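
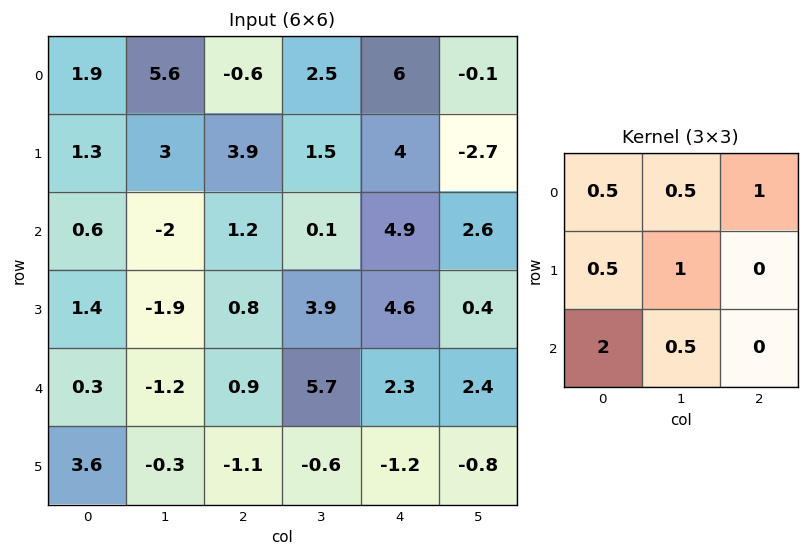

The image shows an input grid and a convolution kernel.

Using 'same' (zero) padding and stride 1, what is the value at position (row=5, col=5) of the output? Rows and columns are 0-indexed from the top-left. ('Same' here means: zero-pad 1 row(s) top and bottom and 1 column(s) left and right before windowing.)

0.95

The receptive field on the zero-padded input at this output position is [2.3 2.4 0 / -1.2 -0.8 0 / 0 0 0]. Elementwise product with the kernel and sum: 2.3·0.5 + 2.4·0.5 + 0·1 + -1.2·0.5 + -0.8·1 + 0·2 + 0·0.5.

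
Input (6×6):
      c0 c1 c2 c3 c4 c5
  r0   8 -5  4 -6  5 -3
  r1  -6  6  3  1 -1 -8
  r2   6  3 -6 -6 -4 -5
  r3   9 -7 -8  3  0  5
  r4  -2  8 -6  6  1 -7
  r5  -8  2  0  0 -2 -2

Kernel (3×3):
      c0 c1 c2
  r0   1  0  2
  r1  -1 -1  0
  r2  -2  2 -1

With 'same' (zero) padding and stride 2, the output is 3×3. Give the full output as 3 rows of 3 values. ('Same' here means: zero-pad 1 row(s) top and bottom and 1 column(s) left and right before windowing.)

-26 -6 5
31 6 -16
-30 -7 4

Output[0,0]: The receptive field on the zero-padded input at this output position is [0 0 0 / 0 8 -5 / 0 -6 6]. Elementwise product with the kernel and sum: 0·1 + 0·2 + 0·-1 + 8·-1 + 0·-2 + -6·2 + 6·-1.
Output[0,1]: The receptive field on the zero-padded input at this output position is [0 0 0 / -5 4 -6 / 6 3 1]. Elementwise product with the kernel and sum: 0·1 + 0·2 + -5·-1 + 4·-1 + 6·-2 + 3·2 + 1·-1.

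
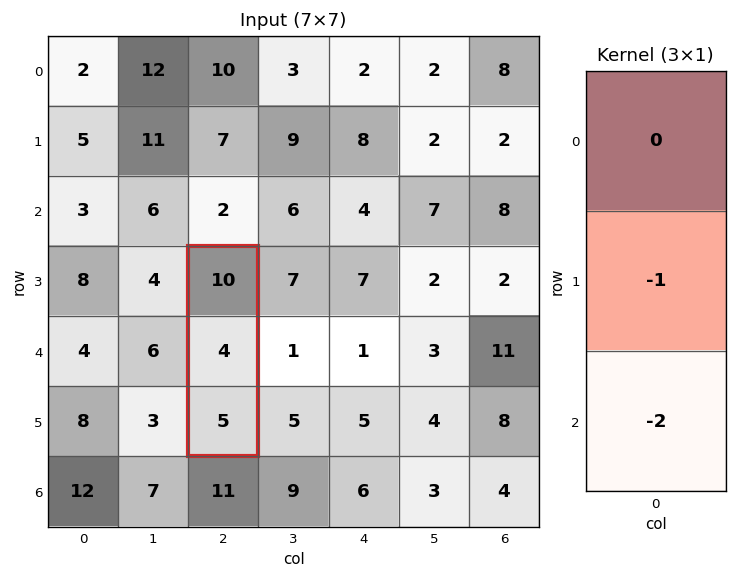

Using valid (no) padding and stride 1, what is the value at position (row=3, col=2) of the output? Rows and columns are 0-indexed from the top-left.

The receptive field on the input at this output position is [10 / 4 / 5]. Elementwise product with the kernel and sum: 4·-1 + 5·-2.

-14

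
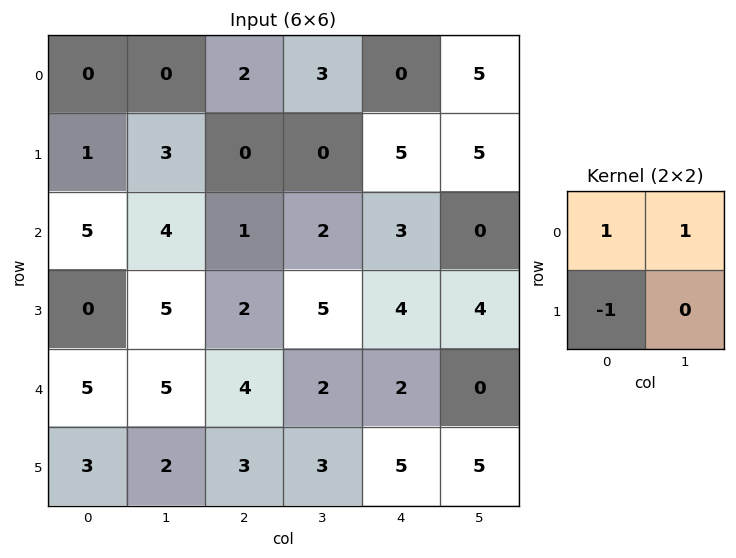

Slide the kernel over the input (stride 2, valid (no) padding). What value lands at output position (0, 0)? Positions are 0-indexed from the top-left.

-1

The receptive field on the input at this output position is [0 0 / 1 3]. Elementwise product with the kernel and sum: 0·1 + 0·1 + 1·-1.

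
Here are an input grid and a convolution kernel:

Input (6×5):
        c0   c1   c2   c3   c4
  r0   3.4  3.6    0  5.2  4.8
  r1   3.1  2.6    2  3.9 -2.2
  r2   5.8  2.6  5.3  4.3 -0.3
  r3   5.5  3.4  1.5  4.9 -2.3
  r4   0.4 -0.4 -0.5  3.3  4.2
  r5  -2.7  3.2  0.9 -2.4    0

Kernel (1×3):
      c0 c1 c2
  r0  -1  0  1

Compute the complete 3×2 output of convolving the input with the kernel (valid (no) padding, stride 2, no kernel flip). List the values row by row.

Output[0,0]: The receptive field on the input at this output position is [3.4 3.6 0]. Elementwise product with the kernel and sum: 3.4·-1 + 0·1.
Output[0,1]: The receptive field on the input at this output position is [0 5.2 4.8]. Elementwise product with the kernel and sum: 0·-1 + 4.8·1.

-3.4 4.8
-0.5 -5.6
-0.9 4.7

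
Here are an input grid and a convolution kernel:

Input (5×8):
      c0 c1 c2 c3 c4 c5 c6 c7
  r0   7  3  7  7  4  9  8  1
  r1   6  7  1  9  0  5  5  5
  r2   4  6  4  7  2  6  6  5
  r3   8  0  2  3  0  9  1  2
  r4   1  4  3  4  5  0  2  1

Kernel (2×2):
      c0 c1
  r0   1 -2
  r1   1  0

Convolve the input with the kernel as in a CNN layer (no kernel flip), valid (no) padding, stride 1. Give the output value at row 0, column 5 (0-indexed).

The receptive field on the input at this output position is [9 8 / 5 5]. Elementwise product with the kernel and sum: 9·1 + 8·-2 + 5·1.

-2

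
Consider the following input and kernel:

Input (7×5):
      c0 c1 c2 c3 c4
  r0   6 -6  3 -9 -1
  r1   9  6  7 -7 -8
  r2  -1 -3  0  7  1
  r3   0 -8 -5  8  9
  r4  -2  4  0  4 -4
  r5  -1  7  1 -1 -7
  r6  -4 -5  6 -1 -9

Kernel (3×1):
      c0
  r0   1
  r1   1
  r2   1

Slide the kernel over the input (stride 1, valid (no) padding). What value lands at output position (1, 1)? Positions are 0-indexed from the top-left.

-5

The receptive field on the input at this output position is [6 / -3 / -8]. Elementwise product with the kernel and sum: 6·1 + -3·1 + -8·1.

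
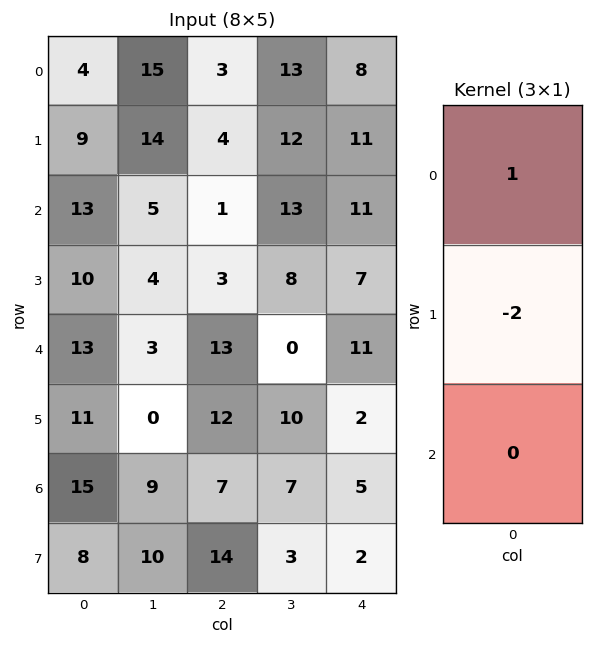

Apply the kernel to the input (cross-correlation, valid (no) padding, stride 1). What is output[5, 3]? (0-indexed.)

-4

The receptive field on the input at this output position is [10 / 7 / 3]. Elementwise product with the kernel and sum: 10·1 + 7·-2.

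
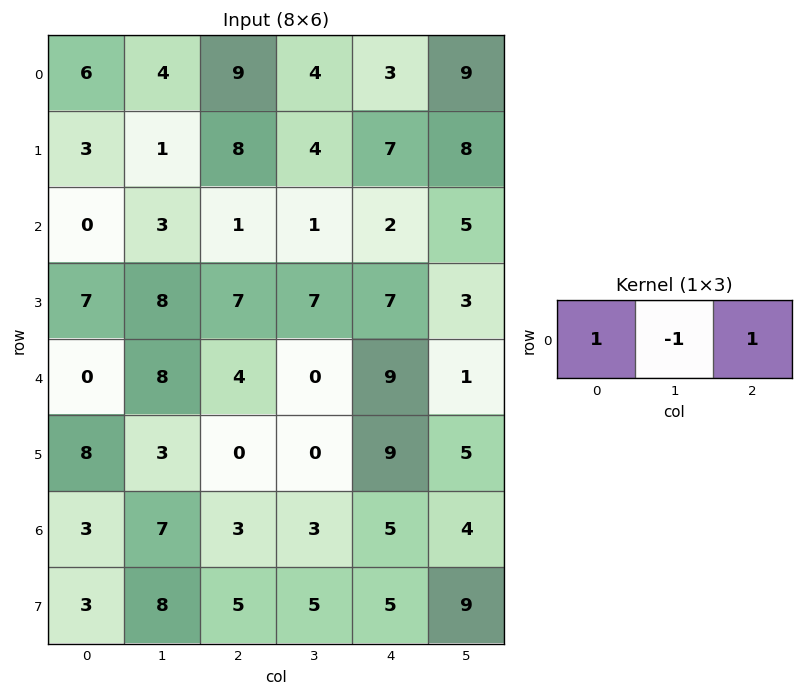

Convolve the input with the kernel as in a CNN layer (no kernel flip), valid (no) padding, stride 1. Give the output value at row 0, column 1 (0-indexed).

-1

The receptive field on the input at this output position is [4 9 4]. Elementwise product with the kernel and sum: 4·1 + 9·-1 + 4·1.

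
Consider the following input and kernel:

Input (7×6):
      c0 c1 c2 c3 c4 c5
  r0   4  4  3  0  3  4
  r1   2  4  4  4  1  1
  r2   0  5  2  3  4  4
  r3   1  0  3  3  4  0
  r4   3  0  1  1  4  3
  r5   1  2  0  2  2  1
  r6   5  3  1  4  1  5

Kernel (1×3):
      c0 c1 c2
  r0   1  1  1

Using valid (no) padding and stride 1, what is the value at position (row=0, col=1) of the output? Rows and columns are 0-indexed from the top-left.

The receptive field on the input at this output position is [4 3 0]. Elementwise product with the kernel and sum: 4·1 + 3·1 + 0·1.

7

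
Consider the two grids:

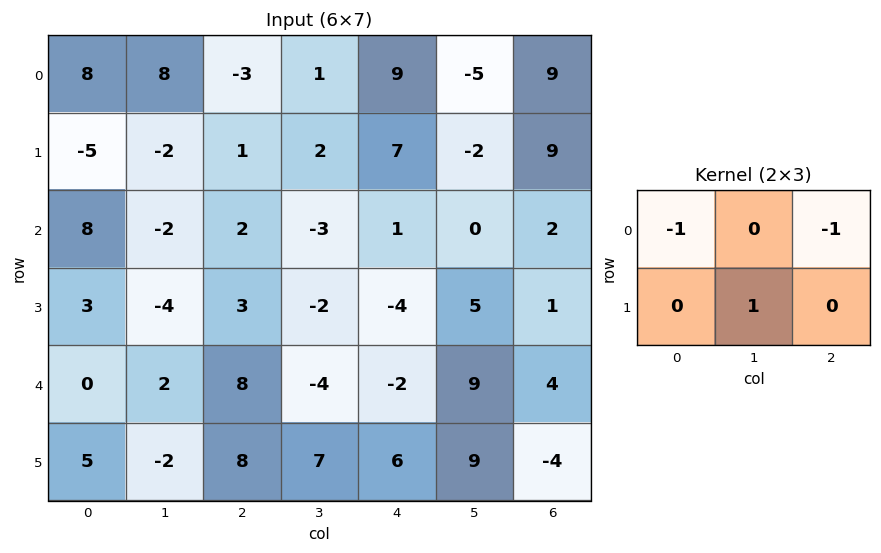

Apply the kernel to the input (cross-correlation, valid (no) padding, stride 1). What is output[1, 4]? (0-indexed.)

-16

The receptive field on the input at this output position is [7 -2 9 / 1 0 2]. Elementwise product with the kernel and sum: 7·-1 + 9·-1 + 0·1.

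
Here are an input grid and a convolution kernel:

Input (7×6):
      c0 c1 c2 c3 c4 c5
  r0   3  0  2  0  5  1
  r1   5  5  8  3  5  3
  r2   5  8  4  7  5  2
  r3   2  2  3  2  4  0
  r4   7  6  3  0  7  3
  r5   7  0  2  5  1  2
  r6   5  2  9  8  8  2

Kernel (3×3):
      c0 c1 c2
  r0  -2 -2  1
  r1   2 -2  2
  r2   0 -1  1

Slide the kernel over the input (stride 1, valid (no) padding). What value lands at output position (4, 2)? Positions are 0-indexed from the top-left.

The receptive field on the input at this output position is [3 0 7 / 2 5 1 / 9 8 8]. Elementwise product with the kernel and sum: 3·-2 + 0·-2 + 7·1 + 2·2 + 5·-2 + 1·2 + 8·-1 + 8·1.

-3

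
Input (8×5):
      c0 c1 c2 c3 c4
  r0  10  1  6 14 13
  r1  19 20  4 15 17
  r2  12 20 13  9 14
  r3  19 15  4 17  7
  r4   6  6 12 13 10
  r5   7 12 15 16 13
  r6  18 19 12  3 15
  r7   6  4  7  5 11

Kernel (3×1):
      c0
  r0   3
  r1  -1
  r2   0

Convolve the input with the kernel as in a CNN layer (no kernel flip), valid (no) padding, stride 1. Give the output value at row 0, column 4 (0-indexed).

22

The receptive field on the input at this output position is [13 / 17 / 14]. Elementwise product with the kernel and sum: 13·3 + 17·-1.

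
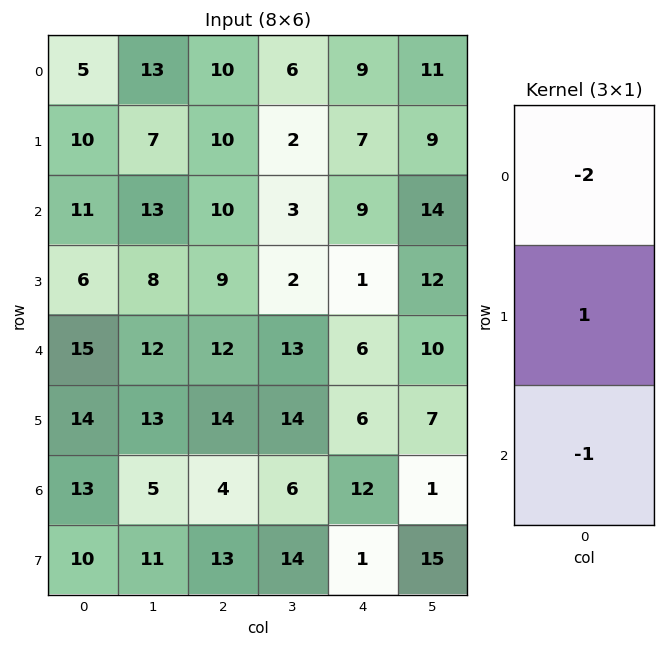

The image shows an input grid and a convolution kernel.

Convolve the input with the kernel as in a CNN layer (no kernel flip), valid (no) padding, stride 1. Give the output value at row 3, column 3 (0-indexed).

-5

The receptive field on the input at this output position is [2 / 13 / 14]. Elementwise product with the kernel and sum: 2·-2 + 13·1 + 14·-1.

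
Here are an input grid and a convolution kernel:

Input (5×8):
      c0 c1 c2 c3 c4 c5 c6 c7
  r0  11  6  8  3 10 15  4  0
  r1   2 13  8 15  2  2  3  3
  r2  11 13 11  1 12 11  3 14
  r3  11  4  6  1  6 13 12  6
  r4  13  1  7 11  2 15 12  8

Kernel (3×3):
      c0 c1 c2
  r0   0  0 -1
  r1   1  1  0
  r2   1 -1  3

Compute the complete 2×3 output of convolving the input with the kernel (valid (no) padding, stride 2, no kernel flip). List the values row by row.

38 59 10
37 -3 39

Output[0,0]: The receptive field on the input at this output position is [11 6 8 / 2 13 8 / 11 13 11]. Elementwise product with the kernel and sum: 8·-1 + 2·1 + 13·1 + 11·1 + 13·-1 + 11·3.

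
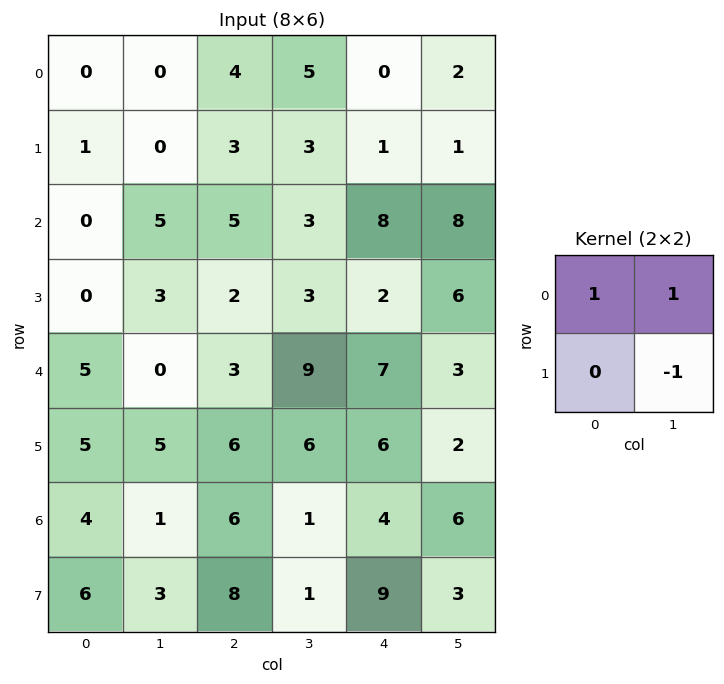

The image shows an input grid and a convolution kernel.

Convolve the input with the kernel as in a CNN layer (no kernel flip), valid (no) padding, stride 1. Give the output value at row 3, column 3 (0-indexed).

The receptive field on the input at this output position is [3 2 / 9 7]. Elementwise product with the kernel and sum: 3·1 + 2·1 + 7·-1.

-2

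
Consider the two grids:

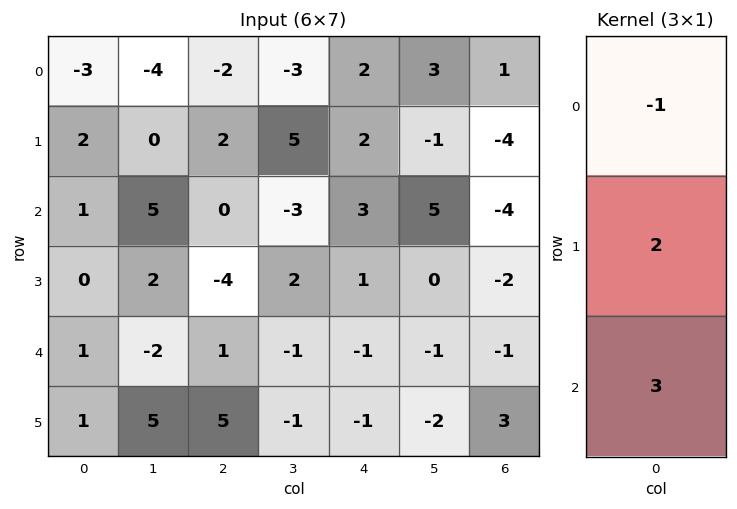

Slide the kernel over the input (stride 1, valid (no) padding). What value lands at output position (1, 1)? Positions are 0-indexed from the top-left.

The receptive field on the input at this output position is [0 / 5 / 2]. Elementwise product with the kernel and sum: 0·-1 + 5·2 + 2·3.

16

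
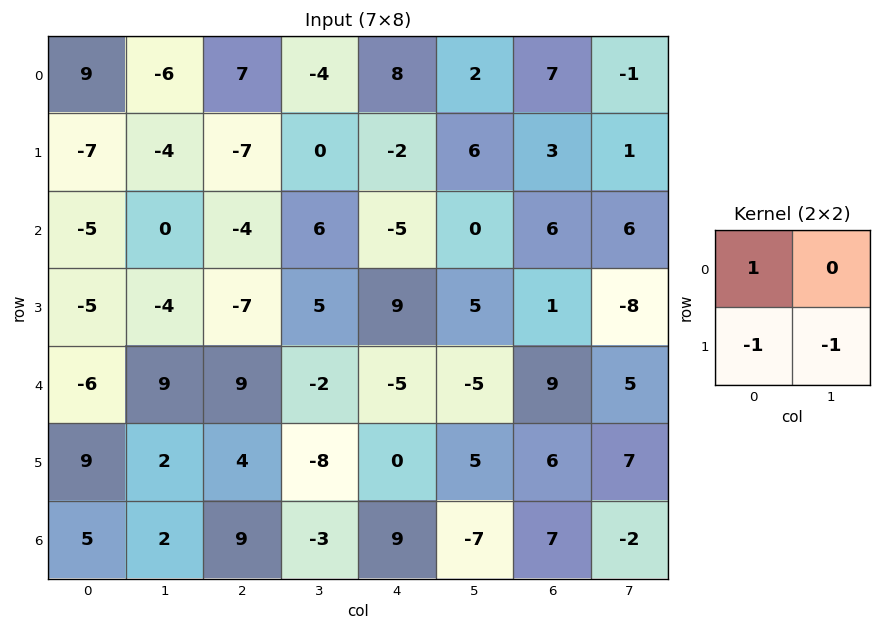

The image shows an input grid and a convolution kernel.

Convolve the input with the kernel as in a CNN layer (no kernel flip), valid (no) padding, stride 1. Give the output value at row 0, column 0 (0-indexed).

The receptive field on the input at this output position is [9 -6 / -7 -4]. Elementwise product with the kernel and sum: 9·1 + -7·-1 + -4·-1.

20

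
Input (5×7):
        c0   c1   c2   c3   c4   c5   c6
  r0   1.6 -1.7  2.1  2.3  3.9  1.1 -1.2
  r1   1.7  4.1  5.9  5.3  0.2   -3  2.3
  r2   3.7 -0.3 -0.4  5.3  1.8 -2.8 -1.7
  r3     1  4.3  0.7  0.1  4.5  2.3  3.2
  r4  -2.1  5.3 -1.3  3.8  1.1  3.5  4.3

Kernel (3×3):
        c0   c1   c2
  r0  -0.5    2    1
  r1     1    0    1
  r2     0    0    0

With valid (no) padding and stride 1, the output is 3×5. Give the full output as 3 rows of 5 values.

5.5 16.75 13.55 10.05 1.55
16.55 20.05 9.25 -2.75 -3.7
-1.15 9.05 17.8 0.55 -0.5

Output[0,0]: The receptive field on the input at this output position is [1.6 -1.7 2.1 / 1.7 4.1 5.9 / 3.7 -0.3 -0.4]. Elementwise product with the kernel and sum: 1.6·-0.5 + -1.7·2 + 2.1·1 + 1.7·1 + 5.9·1.
Output[0,1]: The receptive field on the input at this output position is [-1.7 2.1 2.3 / 4.1 5.9 5.3 / -0.3 -0.4 5.3]. Elementwise product with the kernel and sum: -1.7·-0.5 + 2.1·2 + 2.3·1 + 4.1·1 + 5.3·1.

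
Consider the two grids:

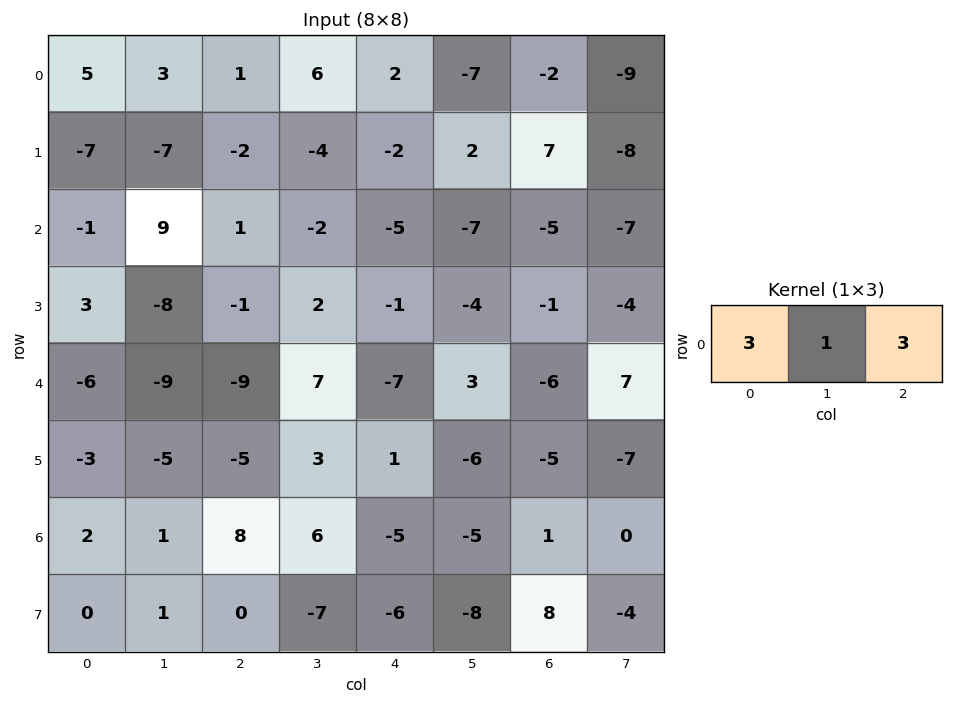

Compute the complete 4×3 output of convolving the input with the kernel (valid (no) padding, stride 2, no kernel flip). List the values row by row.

21 15 -7
9 -14 -37
-54 -41 -36
31 15 -17

Output[0,0]: The receptive field on the input at this output position is [5 3 1]. Elementwise product with the kernel and sum: 5·3 + 3·1 + 1·3.
Output[0,1]: The receptive field on the input at this output position is [1 6 2]. Elementwise product with the kernel and sum: 1·3 + 6·1 + 2·3.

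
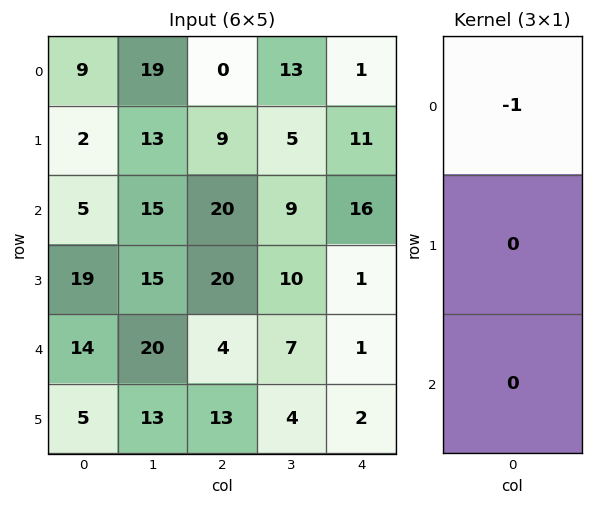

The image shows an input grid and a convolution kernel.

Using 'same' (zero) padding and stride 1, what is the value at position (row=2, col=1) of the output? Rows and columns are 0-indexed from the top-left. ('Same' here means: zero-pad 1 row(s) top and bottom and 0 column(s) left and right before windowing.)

-13

The receptive field on the zero-padded input at this output position is [13 / 15 / 15]. Elementwise product with the kernel and sum: 13·-1.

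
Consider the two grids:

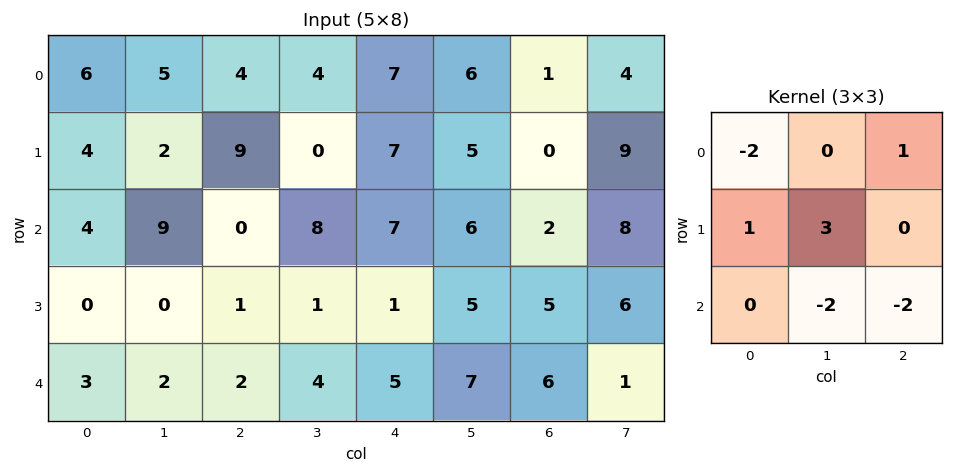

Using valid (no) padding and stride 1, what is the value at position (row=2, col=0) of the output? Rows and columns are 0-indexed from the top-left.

The receptive field on the input at this output position is [4 9 0 / 0 0 1 / 3 2 2]. Elementwise product with the kernel and sum: 4·-2 + 0·1 + 0·1 + 0·3 + 2·-2 + 2·-2.

-16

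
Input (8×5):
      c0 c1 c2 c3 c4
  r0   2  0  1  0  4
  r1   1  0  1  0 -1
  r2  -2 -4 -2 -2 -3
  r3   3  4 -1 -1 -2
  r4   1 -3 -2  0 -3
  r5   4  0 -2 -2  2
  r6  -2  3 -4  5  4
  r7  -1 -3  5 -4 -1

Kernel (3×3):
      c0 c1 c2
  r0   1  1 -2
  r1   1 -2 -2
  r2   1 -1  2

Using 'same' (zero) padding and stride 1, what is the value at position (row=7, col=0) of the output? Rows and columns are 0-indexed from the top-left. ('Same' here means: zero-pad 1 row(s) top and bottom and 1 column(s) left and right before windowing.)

0

The receptive field on the zero-padded input at this output position is [0 -2 3 / 0 -1 -3 / 0 0 0]. Elementwise product with the kernel and sum: 0·1 + -2·1 + 3·-2 + 0·1 + -1·-2 + -3·-2 + 0·1 + 0·-1 + 0·2.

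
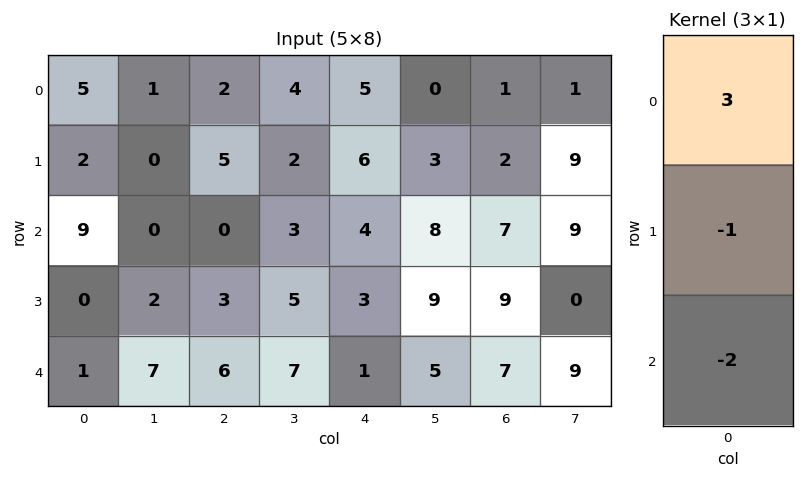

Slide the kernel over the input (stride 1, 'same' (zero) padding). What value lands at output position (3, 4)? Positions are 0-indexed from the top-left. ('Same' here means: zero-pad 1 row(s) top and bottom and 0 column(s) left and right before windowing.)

The receptive field on the zero-padded input at this output position is [4 / 3 / 1]. Elementwise product with the kernel and sum: 4·3 + 3·-1 + 1·-2.

7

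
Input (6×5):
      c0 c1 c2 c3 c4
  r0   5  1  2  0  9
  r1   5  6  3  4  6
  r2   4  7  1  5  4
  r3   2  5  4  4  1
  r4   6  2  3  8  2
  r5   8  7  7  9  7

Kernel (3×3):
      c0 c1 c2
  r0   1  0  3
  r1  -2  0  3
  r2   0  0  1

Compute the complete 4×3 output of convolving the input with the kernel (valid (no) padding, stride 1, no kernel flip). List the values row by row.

Output[0,0]: The receptive field on the input at this output position is [5 1 2 / 5 6 3 / 4 7 1]. Elementwise product with the kernel and sum: 5·1 + 2·3 + 5·-2 + 3·3 + 1·1.

11 6 45
13 23 32
18 32 10
18 46 14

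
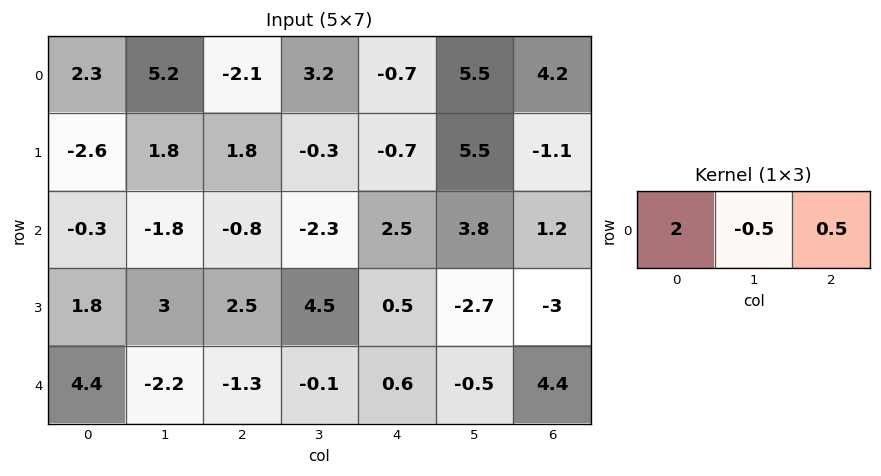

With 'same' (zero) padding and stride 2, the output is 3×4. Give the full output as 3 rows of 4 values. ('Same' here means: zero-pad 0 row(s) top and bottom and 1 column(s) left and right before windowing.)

1.45 13.05 9.5 8.9
-0.75 -4.35 -3.95 7
-3.3 -3.8 -0.75 -3.2

Output[0,0]: The receptive field on the zero-padded input at this output position is [0 2.3 5.2]. Elementwise product with the kernel and sum: 0·2 + 2.3·-0.5 + 5.2·0.5.
Output[0,1]: The receptive field on the zero-padded input at this output position is [5.2 -2.1 3.2]. Elementwise product with the kernel and sum: 5.2·2 + -2.1·-0.5 + 3.2·0.5.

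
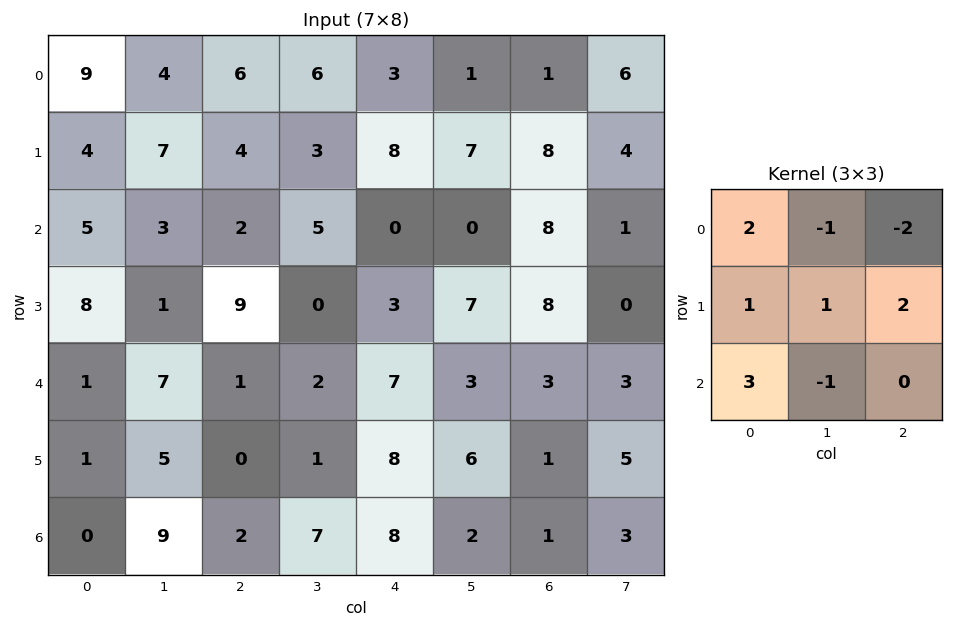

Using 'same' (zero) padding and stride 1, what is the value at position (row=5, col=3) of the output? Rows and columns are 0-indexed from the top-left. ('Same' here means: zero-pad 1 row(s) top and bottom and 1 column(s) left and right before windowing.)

2

The receptive field on the zero-padded input at this output position is [1 2 7 / 0 1 8 / 2 7 8]. Elementwise product with the kernel and sum: 1·2 + 2·-1 + 7·-2 + 0·1 + 1·1 + 8·2 + 2·3 + 7·-1.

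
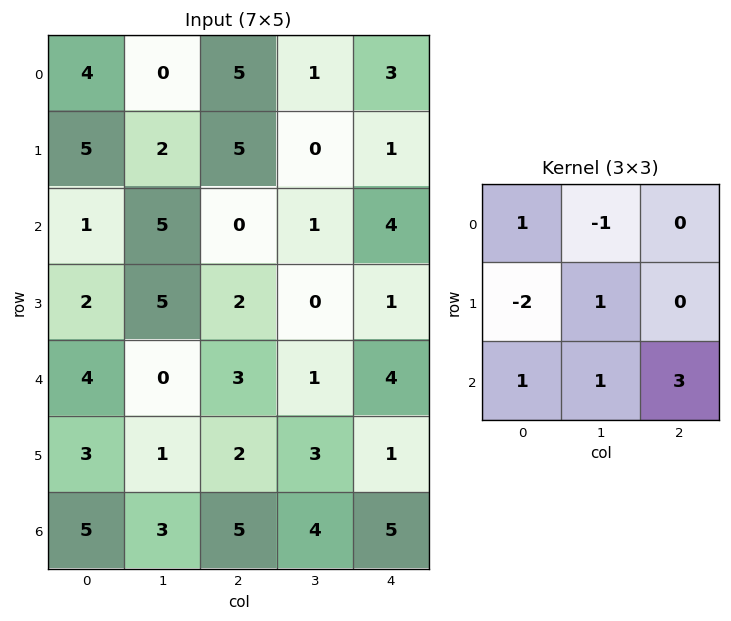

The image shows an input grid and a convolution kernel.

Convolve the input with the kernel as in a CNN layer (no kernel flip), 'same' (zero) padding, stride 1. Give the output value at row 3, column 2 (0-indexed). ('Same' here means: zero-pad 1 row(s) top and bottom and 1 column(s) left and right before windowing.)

3

The receptive field on the zero-padded input at this output position is [5 0 1 / 5 2 0 / 0 3 1]. Elementwise product with the kernel and sum: 5·1 + 0·-1 + 5·-2 + 2·1 + 0·1 + 3·1 + 1·3.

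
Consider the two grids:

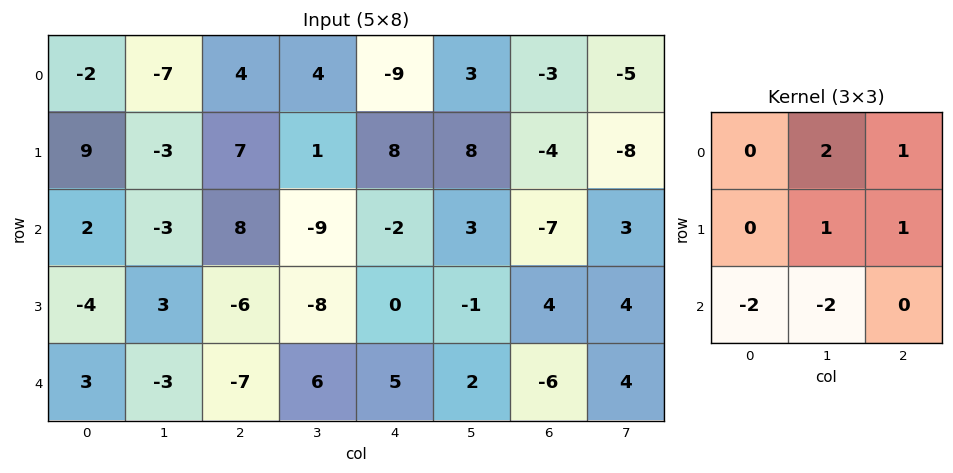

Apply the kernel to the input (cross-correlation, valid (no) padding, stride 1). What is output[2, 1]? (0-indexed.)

13

The receptive field on the input at this output position is [-3 8 -9 / 3 -6 -8 / -3 -7 6]. Elementwise product with the kernel and sum: 8·2 + -9·1 + -6·1 + -8·1 + -3·-2 + -7·-2.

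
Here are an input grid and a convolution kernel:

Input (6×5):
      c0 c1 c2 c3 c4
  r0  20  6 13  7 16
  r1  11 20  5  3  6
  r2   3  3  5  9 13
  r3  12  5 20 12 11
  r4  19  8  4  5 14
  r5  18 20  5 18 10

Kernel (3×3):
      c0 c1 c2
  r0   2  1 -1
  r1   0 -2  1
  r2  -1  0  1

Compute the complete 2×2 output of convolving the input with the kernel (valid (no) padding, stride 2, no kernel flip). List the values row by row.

0 25
-1 3

Output[0,0]: The receptive field on the input at this output position is [20 6 13 / 11 20 5 / 3 3 5]. Elementwise product with the kernel and sum: 20·2 + 6·1 + 13·-1 + 20·-2 + 5·1 + 3·-1 + 5·1.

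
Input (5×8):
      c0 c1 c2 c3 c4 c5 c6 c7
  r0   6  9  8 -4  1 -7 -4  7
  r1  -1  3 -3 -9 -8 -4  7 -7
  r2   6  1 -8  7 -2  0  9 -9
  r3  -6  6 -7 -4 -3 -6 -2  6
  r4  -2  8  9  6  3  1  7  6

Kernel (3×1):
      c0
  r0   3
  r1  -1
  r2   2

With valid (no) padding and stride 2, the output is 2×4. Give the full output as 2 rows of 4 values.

Output[0,0]: The receptive field on the input at this output position is [6 / -1 / 6]. Elementwise product with the kernel and sum: 6·3 + -1·-1 + 6·2.
Output[0,1]: The receptive field on the input at this output position is [8 / -3 / -8]. Elementwise product with the kernel and sum: 8·3 + -3·-1 + -8·2.

31 11 7 -1
20 1 3 43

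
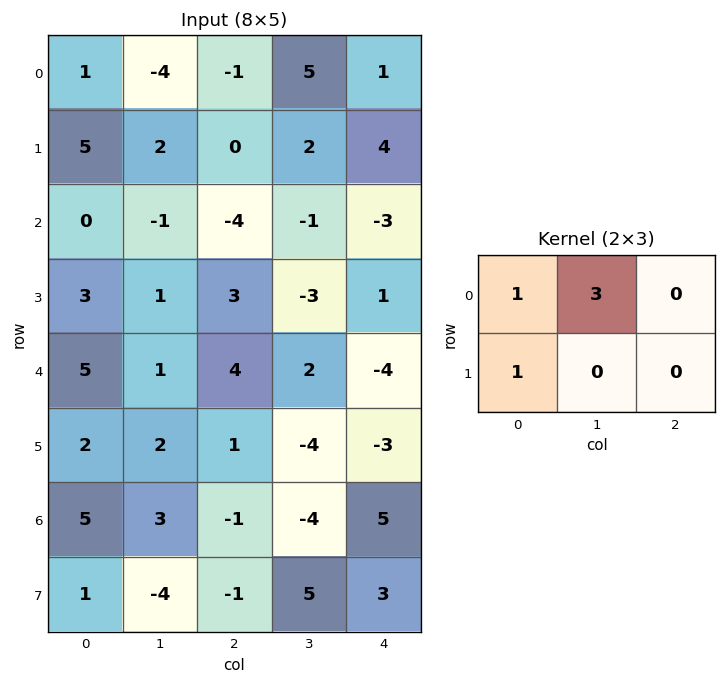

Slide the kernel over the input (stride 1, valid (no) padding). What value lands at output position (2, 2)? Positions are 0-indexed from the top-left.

-4

The receptive field on the input at this output position is [-4 -1 -3 / 3 -3 1]. Elementwise product with the kernel and sum: -4·1 + -1·3 + 3·1.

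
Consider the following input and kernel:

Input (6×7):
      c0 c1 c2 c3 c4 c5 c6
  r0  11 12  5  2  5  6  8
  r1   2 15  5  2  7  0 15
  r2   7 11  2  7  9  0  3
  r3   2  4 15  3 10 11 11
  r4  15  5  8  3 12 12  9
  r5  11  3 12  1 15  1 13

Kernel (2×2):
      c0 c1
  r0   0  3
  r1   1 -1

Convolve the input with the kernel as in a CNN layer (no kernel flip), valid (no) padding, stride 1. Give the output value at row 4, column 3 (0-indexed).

22

The receptive field on the input at this output position is [3 12 / 1 15]. Elementwise product with the kernel and sum: 12·3 + 1·1 + 15·-1.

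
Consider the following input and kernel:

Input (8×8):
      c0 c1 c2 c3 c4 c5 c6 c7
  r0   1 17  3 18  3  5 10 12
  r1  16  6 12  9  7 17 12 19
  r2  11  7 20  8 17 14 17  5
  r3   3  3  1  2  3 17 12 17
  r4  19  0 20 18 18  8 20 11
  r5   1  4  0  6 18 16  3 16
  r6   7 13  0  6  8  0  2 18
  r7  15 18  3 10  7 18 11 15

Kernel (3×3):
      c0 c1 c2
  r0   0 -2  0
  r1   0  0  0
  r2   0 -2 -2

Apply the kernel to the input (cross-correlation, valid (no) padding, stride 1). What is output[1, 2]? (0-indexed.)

The receptive field on the input at this output position is [12 9 7 / 20 8 17 / 1 2 3]. Elementwise product with the kernel and sum: 9·-2 + 2·-2 + 3·-2.

-28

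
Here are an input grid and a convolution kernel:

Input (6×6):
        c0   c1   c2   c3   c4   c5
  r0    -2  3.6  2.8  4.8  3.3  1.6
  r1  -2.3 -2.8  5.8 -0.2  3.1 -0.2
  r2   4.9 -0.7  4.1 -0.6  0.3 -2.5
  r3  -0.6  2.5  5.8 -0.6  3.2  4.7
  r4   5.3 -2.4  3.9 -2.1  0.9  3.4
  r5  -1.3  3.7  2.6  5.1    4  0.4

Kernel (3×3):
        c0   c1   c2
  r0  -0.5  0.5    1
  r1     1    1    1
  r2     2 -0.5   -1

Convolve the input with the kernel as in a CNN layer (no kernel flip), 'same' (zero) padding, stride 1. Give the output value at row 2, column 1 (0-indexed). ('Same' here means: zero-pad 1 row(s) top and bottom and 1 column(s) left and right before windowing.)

The receptive field on the zero-padded input at this output position is [-2.3 -2.8 5.8 / 4.9 -0.7 4.1 / -0.6 2.5 5.8]. Elementwise product with the kernel and sum: -2.3·-0.5 + -2.8·0.5 + 5.8·1 + 4.9·1 + -0.7·1 + 4.1·1 + -0.6·2 + 2.5·-0.5 + 5.8·-1.

5.6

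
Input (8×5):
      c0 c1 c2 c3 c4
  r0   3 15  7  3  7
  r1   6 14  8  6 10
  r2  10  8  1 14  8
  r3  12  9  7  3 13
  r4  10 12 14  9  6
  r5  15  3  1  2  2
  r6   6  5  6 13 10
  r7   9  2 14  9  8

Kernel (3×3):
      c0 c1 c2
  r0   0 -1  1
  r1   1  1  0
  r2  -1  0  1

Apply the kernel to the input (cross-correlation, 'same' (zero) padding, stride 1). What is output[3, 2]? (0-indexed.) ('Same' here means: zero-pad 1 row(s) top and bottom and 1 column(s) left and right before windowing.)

The receptive field on the zero-padded input at this output position is [8 1 14 / 9 7 3 / 12 14 9]. Elementwise product with the kernel and sum: 1·-1 + 14·1 + 9·1 + 7·1 + 12·-1 + 9·1.

26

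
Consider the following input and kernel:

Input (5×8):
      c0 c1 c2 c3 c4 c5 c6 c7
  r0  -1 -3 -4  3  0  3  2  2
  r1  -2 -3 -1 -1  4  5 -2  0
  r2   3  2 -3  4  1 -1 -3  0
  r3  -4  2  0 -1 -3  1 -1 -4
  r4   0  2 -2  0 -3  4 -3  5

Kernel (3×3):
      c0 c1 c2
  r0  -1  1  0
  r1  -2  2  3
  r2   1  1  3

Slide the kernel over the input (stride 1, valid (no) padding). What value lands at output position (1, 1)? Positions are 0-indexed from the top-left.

3

The receptive field on the input at this output position is [-3 -1 -1 / 2 -3 4 / 2 0 -1]. Elementwise product with the kernel and sum: -3·-1 + -1·1 + 2·-2 + -3·2 + 4·3 + 2·1 + 0·1 + -1·3.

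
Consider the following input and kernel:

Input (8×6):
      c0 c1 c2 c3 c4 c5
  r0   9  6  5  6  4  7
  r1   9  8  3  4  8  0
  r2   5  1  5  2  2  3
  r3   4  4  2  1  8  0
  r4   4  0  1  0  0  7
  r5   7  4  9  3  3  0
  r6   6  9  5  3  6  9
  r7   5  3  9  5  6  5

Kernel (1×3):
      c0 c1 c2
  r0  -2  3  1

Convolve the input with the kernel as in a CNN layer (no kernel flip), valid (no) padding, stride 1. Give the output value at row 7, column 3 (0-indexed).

13

The receptive field on the input at this output position is [5 6 5]. Elementwise product with the kernel and sum: 5·-2 + 6·3 + 5·1.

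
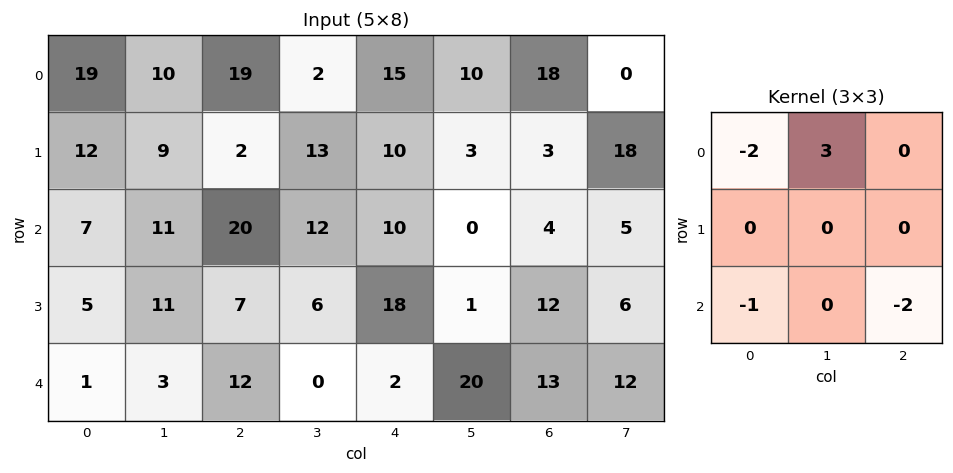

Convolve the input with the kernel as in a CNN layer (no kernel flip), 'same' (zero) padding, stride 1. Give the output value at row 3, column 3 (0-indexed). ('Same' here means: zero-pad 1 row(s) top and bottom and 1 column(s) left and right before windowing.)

-20

The receptive field on the zero-padded input at this output position is [20 12 10 / 7 6 18 / 12 0 2]. Elementwise product with the kernel and sum: 20·-2 + 12·3 + 12·-1 + 2·-2.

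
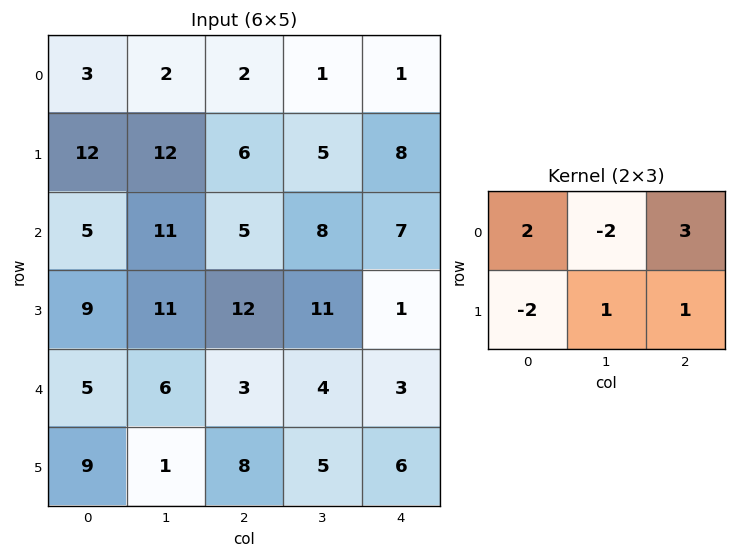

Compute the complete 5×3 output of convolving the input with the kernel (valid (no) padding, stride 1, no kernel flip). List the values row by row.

2 -10 6
24 18 31
8 37 3
31 26 6
-2 29 2

Output[0,0]: The receptive field on the input at this output position is [3 2 2 / 12 12 6]. Elementwise product with the kernel and sum: 3·2 + 2·-2 + 2·3 + 12·-2 + 12·1 + 6·1.
Output[0,1]: The receptive field on the input at this output position is [2 2 1 / 12 6 5]. Elementwise product with the kernel and sum: 2·2 + 2·-2 + 1·3 + 12·-2 + 6·1 + 5·1.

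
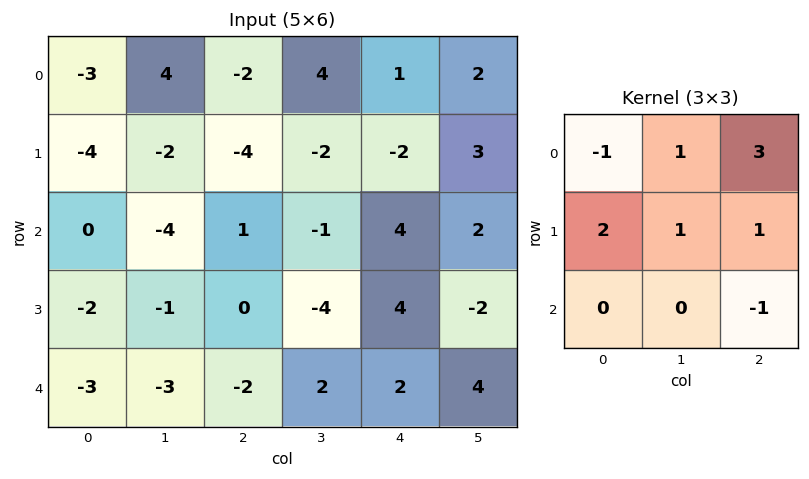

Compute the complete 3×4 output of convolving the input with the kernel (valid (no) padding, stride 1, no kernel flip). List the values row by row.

-14 -3 -7 -2
-13 -12 -3 15
-4 -6 8 1

Output[0,0]: The receptive field on the input at this output position is [-3 4 -2 / -4 -2 -4 / 0 -4 1]. Elementwise product with the kernel and sum: -3·-1 + 4·1 + -2·3 + -4·2 + -2·1 + -4·1 + 1·-1.
Output[0,1]: The receptive field on the input at this output position is [4 -2 4 / -2 -4 -2 / -4 1 -1]. Elementwise product with the kernel and sum: 4·-1 + -2·1 + 4·3 + -2·2 + -4·1 + -2·1 + -1·-1.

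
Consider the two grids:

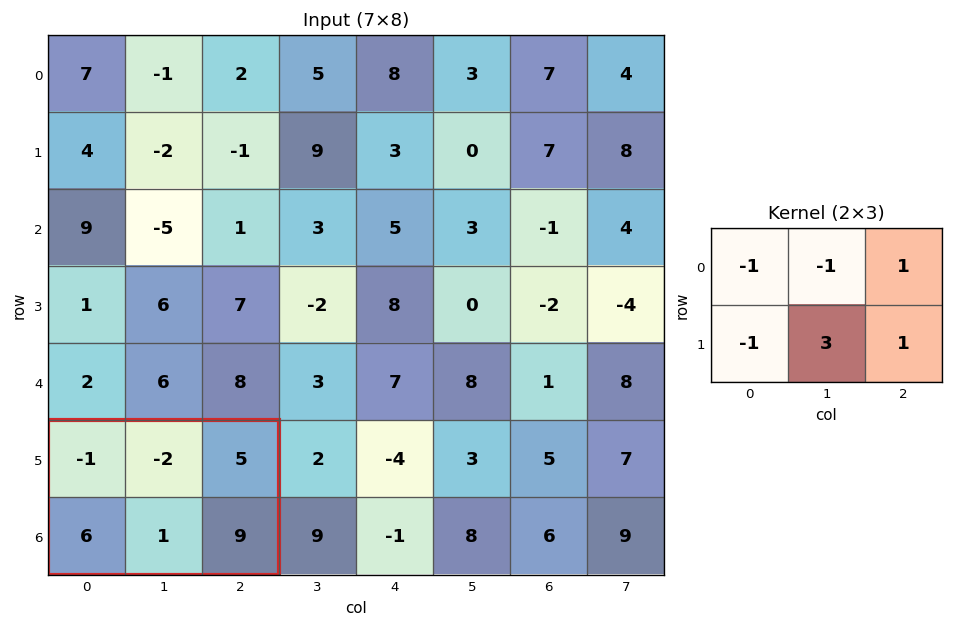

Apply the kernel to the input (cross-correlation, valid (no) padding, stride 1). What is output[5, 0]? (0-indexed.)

14

The receptive field on the input at this output position is [-1 -2 5 / 6 1 9]. Elementwise product with the kernel and sum: -1·-1 + -2·-1 + 5·1 + 6·-1 + 1·3 + 9·1.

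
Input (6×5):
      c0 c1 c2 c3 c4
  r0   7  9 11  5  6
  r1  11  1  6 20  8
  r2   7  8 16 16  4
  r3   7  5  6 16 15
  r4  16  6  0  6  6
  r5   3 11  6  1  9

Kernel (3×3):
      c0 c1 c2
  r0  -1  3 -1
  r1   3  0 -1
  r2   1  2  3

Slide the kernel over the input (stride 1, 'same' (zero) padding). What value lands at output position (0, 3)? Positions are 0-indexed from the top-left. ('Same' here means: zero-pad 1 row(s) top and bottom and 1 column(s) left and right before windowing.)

The receptive field on the zero-padded input at this output position is [0 0 0 / 11 5 6 / 6 20 8]. Elementwise product with the kernel and sum: 0·-1 + 0·3 + 0·-1 + 11·3 + 6·-1 + 6·1 + 20·2 + 8·3.

97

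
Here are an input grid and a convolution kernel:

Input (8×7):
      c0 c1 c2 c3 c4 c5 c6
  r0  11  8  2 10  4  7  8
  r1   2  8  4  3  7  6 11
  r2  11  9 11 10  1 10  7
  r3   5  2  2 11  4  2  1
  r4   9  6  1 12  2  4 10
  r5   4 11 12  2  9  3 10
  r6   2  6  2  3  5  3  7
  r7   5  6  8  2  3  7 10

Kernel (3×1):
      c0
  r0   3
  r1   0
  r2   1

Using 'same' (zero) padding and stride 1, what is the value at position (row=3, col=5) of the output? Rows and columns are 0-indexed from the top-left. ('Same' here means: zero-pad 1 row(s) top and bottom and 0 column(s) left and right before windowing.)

34

The receptive field on the zero-padded input at this output position is [10 / 2 / 4]. Elementwise product with the kernel and sum: 10·3 + 4·1.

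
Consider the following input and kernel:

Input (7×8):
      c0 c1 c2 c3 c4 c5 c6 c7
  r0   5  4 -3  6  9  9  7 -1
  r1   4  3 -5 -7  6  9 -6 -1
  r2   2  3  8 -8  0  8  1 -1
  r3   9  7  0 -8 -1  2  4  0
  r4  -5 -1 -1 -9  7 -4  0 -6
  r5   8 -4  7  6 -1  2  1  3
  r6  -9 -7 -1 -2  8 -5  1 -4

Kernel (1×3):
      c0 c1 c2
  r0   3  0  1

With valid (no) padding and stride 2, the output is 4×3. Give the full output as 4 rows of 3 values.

12 0 34
14 24 1
-16 4 21
-28 5 25

Output[0,0]: The receptive field on the input at this output position is [5 4 -3]. Elementwise product with the kernel and sum: 5·3 + -3·1.
Output[0,1]: The receptive field on the input at this output position is [-3 6 9]. Elementwise product with the kernel and sum: -3·3 + 9·1.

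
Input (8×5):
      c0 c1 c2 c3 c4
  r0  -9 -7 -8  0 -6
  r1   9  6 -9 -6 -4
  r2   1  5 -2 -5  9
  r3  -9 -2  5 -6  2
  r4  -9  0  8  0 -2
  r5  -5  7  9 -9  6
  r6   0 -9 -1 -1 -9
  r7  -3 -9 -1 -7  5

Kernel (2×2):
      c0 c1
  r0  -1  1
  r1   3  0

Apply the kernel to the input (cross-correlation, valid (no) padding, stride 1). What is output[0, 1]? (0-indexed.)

The receptive field on the input at this output position is [-7 -8 / 6 -9]. Elementwise product with the kernel and sum: -7·-1 + -8·1 + 6·3.

17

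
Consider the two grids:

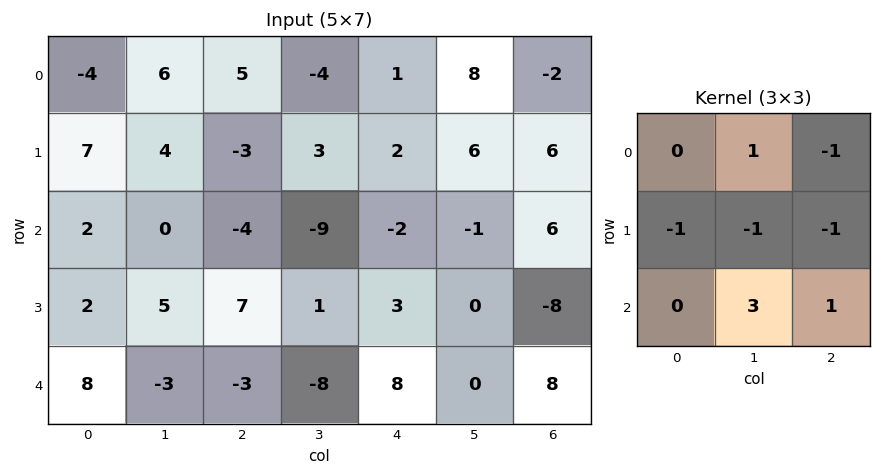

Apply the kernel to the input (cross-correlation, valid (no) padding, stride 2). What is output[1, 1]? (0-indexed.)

The receptive field on the input at this output position is [-4 -9 -2 / 7 1 3 / -3 -8 8]. Elementwise product with the kernel and sum: -9·1 + -2·-1 + 7·-1 + 1·-1 + 3·-1 + -8·3 + 8·1.

-34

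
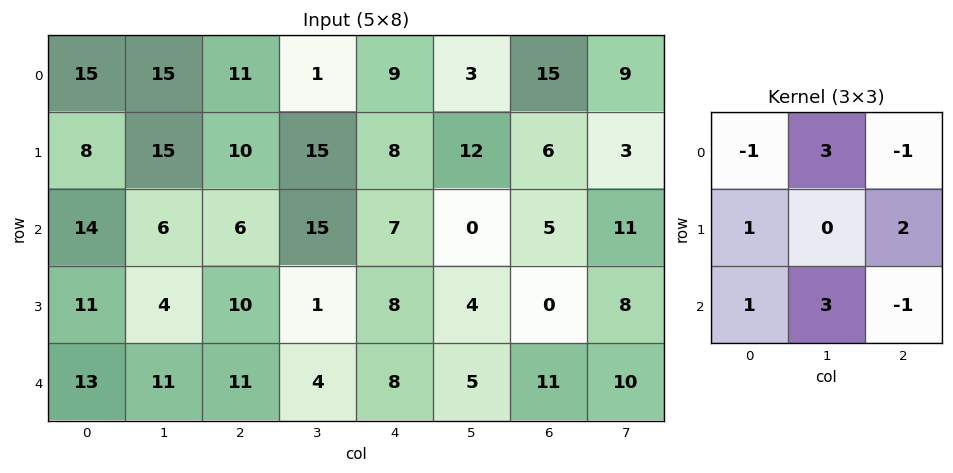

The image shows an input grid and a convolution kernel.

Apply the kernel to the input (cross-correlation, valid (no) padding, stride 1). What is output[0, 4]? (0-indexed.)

7

The receptive field on the input at this output position is [9 3 15 / 8 12 6 / 7 0 5]. Elementwise product with the kernel and sum: 9·-1 + 3·3 + 15·-1 + 8·1 + 6·2 + 7·1 + 0·3 + 5·-1.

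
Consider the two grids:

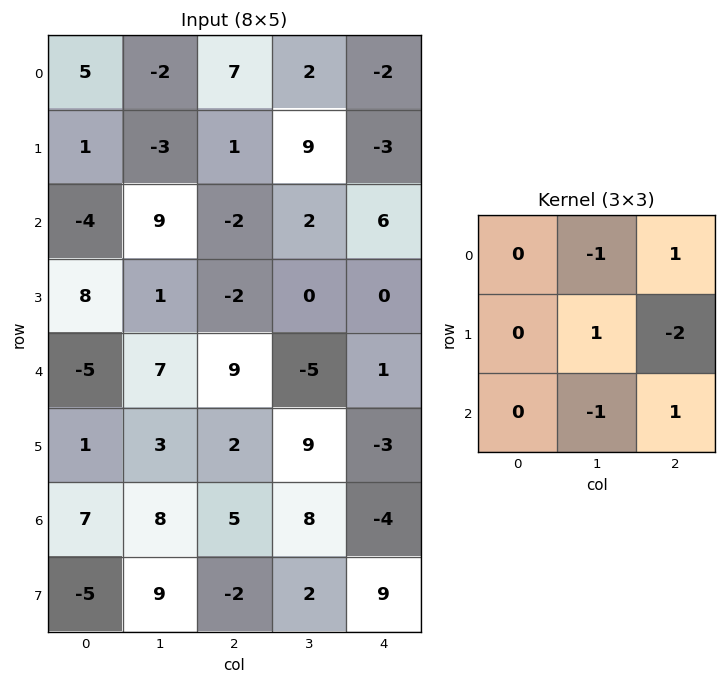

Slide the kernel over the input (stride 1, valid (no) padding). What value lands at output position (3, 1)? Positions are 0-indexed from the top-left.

The receptive field on the input at this output position is [1 -2 0 / 7 9 -5 / 3 2 9]. Elementwise product with the kernel and sum: -2·-1 + 0·1 + 9·1 + -5·-2 + 2·-1 + 9·1.

28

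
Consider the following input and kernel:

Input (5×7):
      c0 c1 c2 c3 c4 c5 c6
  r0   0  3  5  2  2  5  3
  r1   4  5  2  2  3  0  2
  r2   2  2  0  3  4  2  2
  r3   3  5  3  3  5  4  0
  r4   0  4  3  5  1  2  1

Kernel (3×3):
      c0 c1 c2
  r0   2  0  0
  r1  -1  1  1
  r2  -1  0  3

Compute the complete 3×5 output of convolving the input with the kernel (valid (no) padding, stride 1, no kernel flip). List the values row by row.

1 12 25 8 5
14 15 23 16 1
18 16 5 13 9

Output[0,0]: The receptive field on the input at this output position is [0 3 5 / 4 5 2 / 2 2 0]. Elementwise product with the kernel and sum: 0·2 + 4·-1 + 5·1 + 2·1 + 2·-1 + 0·3.
Output[0,1]: The receptive field on the input at this output position is [3 5 2 / 5 2 2 / 2 0 3]. Elementwise product with the kernel and sum: 3·2 + 5·-1 + 2·1 + 2·1 + 2·-1 + 3·3.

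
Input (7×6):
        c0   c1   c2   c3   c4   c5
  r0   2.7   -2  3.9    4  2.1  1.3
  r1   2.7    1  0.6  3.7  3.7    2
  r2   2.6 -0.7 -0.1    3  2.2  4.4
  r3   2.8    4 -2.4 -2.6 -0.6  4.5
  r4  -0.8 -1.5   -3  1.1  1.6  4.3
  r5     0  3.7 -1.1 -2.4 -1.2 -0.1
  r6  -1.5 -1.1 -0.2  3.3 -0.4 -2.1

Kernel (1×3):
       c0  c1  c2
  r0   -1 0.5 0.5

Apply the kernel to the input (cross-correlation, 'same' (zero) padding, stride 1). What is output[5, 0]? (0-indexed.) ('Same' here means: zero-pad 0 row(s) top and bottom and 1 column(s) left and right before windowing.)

The receptive field on the zero-padded input at this output position is [0 0 3.7]. Elementwise product with the kernel and sum: 0·-1 + 0·0.5 + 3.7·0.5.

1.85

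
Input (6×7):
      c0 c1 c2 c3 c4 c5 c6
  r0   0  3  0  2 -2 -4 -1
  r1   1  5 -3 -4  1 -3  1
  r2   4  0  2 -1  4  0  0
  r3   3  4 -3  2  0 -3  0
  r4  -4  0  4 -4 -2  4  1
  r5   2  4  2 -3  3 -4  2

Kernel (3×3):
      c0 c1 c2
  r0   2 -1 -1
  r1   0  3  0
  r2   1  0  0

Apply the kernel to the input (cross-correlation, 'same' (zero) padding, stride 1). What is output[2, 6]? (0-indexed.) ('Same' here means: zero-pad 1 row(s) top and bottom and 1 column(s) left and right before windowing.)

-10

The receptive field on the zero-padded input at this output position is [-3 1 0 / 0 0 0 / -3 0 0]. Elementwise product with the kernel and sum: -3·2 + 1·-1 + 0·-1 + 0·3 + -3·1.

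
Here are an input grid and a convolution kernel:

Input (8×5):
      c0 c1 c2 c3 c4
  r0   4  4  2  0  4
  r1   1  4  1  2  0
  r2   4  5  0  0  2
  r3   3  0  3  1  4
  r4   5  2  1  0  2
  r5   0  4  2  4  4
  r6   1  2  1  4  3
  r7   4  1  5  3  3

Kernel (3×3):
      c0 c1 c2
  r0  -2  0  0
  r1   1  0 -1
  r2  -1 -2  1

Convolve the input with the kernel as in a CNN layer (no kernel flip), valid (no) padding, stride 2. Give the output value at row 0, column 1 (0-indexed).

-1

The receptive field on the input at this output position is [2 0 4 / 1 2 0 / 0 0 2]. Elementwise product with the kernel and sum: 2·-2 + 1·1 + 0·-1 + 0·-1 + 0·-2 + 2·1.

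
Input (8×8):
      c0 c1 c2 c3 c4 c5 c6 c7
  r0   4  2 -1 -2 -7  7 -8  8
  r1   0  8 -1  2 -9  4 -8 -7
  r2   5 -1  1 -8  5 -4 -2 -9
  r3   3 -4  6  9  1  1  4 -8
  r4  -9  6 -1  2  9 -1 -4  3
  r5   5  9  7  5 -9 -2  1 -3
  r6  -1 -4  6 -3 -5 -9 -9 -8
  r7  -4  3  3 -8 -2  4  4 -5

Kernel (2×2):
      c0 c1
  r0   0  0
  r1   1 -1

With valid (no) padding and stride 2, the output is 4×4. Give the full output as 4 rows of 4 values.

Output[0,0]: The receptive field on the input at this output position is [4 2 / 0 8]. Elementwise product with the kernel and sum: 0·1 + 8·-1.
Output[0,1]: The receptive field on the input at this output position is [-1 -2 / -1 2]. Elementwise product with the kernel and sum: -1·1 + 2·-1.

-8 -3 -13 -1
7 -3 0 12
-4 2 -7 4
-7 11 -6 9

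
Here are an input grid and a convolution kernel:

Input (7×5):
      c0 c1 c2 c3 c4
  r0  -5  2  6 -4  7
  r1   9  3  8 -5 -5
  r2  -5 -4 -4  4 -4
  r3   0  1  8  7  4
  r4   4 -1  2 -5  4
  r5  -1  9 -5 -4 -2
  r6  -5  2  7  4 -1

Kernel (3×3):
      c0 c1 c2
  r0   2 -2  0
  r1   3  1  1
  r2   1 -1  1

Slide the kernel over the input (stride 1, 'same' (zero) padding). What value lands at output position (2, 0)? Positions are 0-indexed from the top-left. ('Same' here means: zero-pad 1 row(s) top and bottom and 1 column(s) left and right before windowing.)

-26

The receptive field on the zero-padded input at this output position is [0 9 3 / 0 -5 -4 / 0 0 1]. Elementwise product with the kernel and sum: 0·2 + 9·-2 + 0·3 + -5·1 + -4·1 + 0·1 + 0·-1 + 1·1.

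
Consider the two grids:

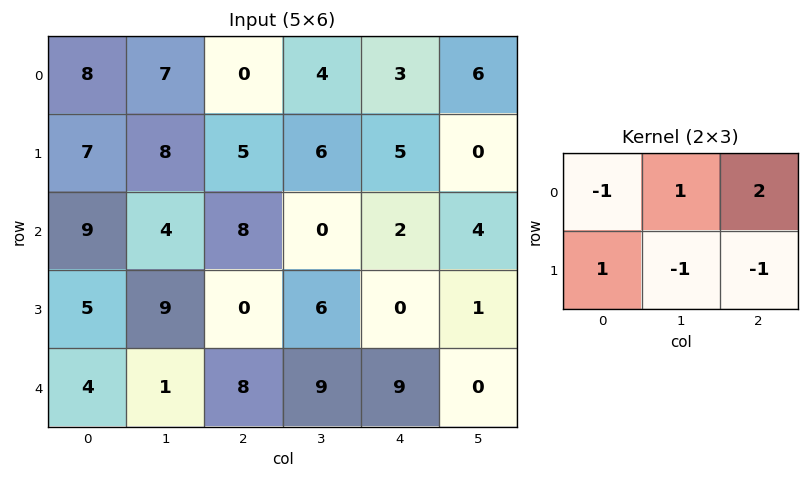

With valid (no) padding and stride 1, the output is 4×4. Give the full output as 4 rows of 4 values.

-7 -2 4 12
8 5 17 -7
7 7 -10 15
-1 -13 -4 -4

Output[0,0]: The receptive field on the input at this output position is [8 7 0 / 7 8 5]. Elementwise product with the kernel and sum: 8·-1 + 7·1 + 0·2 + 7·1 + 8·-1 + 5·-1.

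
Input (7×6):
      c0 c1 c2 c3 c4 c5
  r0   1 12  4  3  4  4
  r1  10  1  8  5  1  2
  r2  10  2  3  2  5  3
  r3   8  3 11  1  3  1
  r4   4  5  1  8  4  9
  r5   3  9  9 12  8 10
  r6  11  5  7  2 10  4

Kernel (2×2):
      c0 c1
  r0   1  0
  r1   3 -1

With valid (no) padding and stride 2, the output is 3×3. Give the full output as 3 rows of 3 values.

Output[0,0]: The receptive field on the input at this output position is [1 12 / 10 1]. Elementwise product with the kernel and sum: 1·1 + 10·3 + 1·-1.

30 23 5
31 35 13
4 16 18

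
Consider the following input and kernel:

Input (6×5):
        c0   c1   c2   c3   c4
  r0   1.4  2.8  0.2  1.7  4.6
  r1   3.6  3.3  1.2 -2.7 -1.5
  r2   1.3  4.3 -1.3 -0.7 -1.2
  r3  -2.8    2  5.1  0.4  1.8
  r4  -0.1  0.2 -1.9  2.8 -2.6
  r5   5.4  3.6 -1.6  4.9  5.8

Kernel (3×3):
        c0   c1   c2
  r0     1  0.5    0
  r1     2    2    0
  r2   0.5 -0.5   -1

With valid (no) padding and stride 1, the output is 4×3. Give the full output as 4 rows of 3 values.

Output[0,0]: The receptive field on the input at this output position is [1.4 2.8 0.2 / 3.6 3.3 1.2 / 1.3 4.3 -1.3]. Elementwise product with the kernel and sum: 1.4·1 + 2.8·0.5 + 3.6·2 + 3.3·2 + 1.3·0.5 + 4.3·-0.5 + -1.3·-1.
Output[0,1]: The receptive field on the input at this output position is [2.8 0.2 1.7 / 3.3 1.2 -2.7 / 4.3 -1.3 -0.7]. Elementwise product with the kernel and sum: 2.8·1 + 0.2·0.5 + 3.3·2 + 1.2·2 + 4.3·0.5 + -1.3·-0.5 + -0.7·-1.

16.4 15.4 -1.05
8.95 7.95 -3.6
3.6 16.1 9.6
0.9 -1.15 -1.95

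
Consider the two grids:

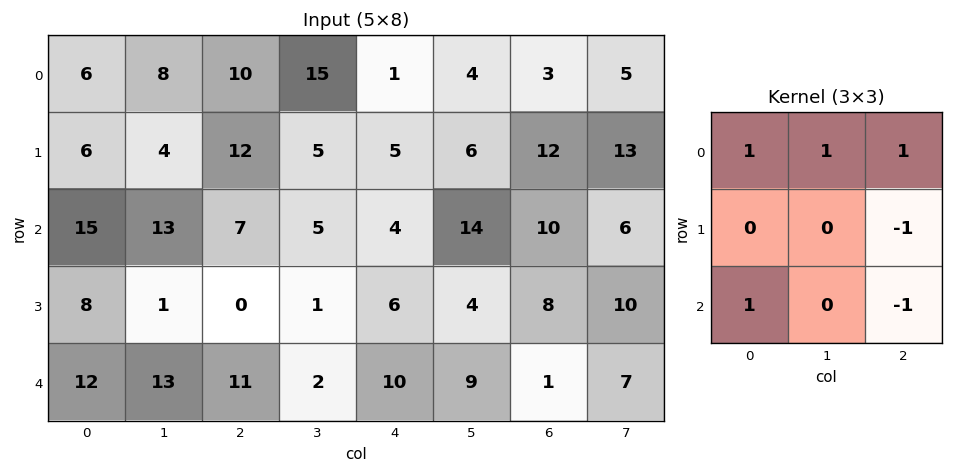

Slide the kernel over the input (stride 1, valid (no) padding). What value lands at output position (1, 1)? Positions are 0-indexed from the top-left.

16

The receptive field on the input at this output position is [4 12 5 / 13 7 5 / 1 0 1]. Elementwise product with the kernel and sum: 4·1 + 12·1 + 5·1 + 5·-1 + 1·1 + 1·-1.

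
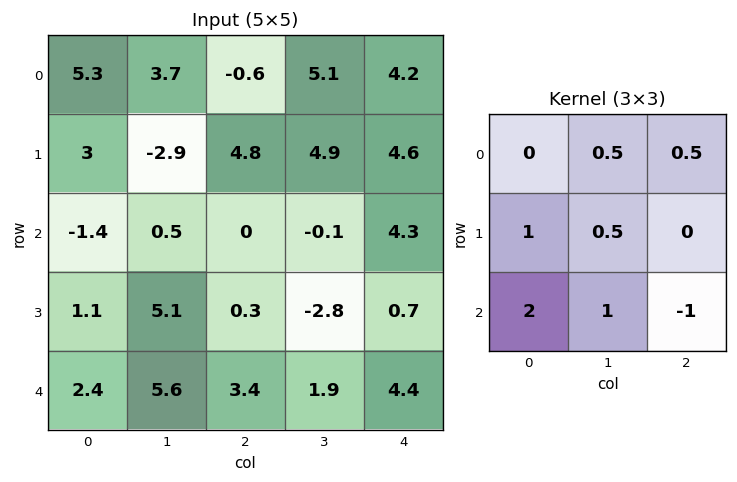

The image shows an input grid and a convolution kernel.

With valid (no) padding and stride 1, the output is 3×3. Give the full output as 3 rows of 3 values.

0.8 2.85 7.5
6.8 18.65 1.8
10.9 17.9 5.3

Output[0,0]: The receptive field on the input at this output position is [5.3 3.7 -0.6 / 3 -2.9 4.8 / -1.4 0.5 0]. Elementwise product with the kernel and sum: 3.7·0.5 + -0.6·0.5 + 3·1 + -2.9·0.5 + -1.4·2 + 0.5·1 + 0·-1.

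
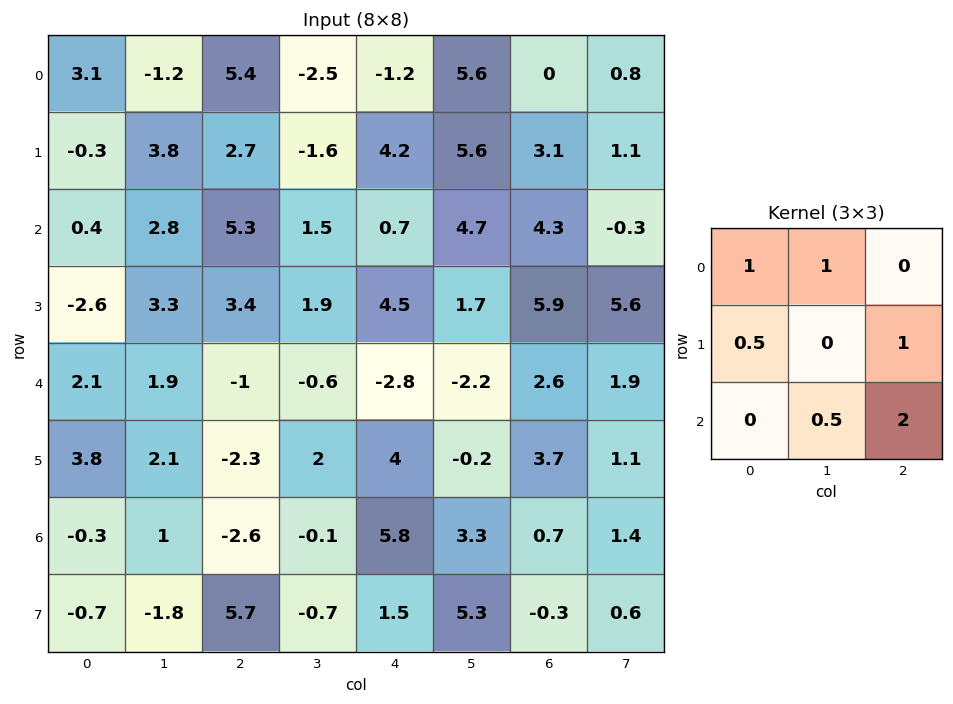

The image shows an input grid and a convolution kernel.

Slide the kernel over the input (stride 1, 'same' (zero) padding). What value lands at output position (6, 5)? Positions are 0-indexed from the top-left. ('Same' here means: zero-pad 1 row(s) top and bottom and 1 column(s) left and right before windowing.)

The receptive field on the zero-padded input at this output position is [4 -0.2 3.7 / 5.8 3.3 0.7 / 1.5 5.3 -0.3]. Elementwise product with the kernel and sum: 4·1 + -0.2·1 + 5.8·0.5 + 0.7·1 + 5.3·0.5 + -0.3·2.

9.45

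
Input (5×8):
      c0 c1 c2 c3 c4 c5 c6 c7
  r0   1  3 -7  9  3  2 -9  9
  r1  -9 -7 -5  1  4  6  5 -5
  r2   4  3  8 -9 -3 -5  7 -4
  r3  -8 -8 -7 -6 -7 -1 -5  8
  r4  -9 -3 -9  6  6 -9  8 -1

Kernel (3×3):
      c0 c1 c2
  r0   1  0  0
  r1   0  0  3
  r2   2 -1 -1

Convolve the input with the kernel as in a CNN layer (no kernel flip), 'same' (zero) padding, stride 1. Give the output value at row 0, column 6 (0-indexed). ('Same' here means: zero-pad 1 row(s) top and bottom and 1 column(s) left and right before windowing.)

39

The receptive field on the zero-padded input at this output position is [0 0 0 / 2 -9 9 / 6 5 -5]. Elementwise product with the kernel and sum: 0·1 + 9·3 + 6·2 + 5·-1 + -5·-1.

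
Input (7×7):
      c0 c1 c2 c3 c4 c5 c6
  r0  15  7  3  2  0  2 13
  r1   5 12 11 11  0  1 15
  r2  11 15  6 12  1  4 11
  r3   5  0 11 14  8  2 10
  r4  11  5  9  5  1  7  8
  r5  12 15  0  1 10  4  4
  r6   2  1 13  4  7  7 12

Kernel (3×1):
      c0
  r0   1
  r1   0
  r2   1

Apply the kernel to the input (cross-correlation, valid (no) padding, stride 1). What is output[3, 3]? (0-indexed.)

The receptive field on the input at this output position is [14 / 5 / 1]. Elementwise product with the kernel and sum: 14·1 + 1·1.

15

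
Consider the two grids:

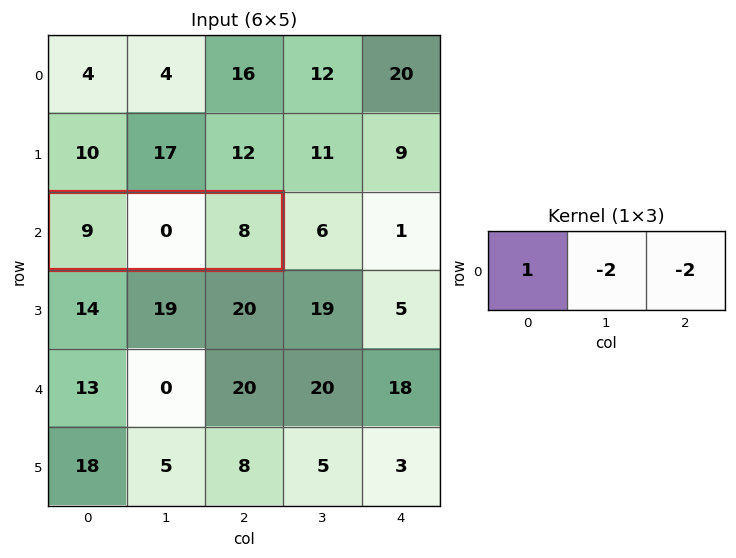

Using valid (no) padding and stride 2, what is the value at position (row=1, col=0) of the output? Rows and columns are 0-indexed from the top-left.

The receptive field on the input at this output position is [9 0 8]. Elementwise product with the kernel and sum: 9·1 + 0·-2 + 8·-2.

-7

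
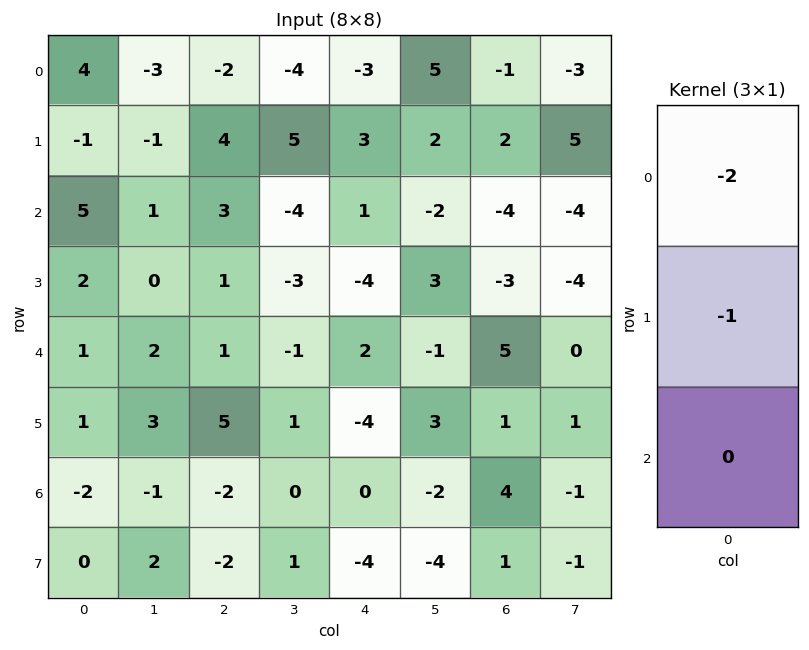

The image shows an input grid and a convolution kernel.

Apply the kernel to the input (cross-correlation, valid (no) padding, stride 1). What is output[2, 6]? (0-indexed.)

11

The receptive field on the input at this output position is [-4 / -3 / 5]. Elementwise product with the kernel and sum: -4·-2 + -3·-1.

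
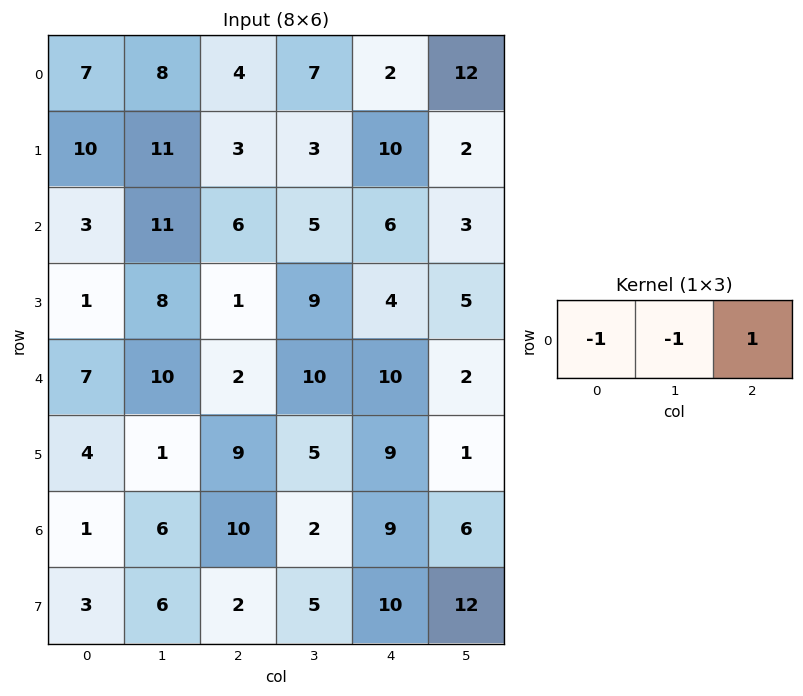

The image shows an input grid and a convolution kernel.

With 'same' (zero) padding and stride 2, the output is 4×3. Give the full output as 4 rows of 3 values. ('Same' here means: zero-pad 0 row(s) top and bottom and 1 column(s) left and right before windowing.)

Output[0,0]: The receptive field on the zero-padded input at this output position is [0 7 8]. Elementwise product with the kernel and sum: 0·-1 + 7·-1 + 8·1.
Output[0,1]: The receptive field on the zero-padded input at this output position is [8 4 7]. Elementwise product with the kernel and sum: 8·-1 + 4·-1 + 7·1.

1 -5 3
8 -12 -8
3 -2 -18
5 -14 -5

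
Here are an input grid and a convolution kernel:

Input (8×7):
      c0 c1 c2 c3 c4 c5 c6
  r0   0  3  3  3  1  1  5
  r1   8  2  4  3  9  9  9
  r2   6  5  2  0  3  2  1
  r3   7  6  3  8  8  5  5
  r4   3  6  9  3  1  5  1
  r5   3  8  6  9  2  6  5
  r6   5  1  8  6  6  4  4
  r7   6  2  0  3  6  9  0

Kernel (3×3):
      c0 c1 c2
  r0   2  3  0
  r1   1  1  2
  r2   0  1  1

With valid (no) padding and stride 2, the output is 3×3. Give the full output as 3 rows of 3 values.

Output[0,0]: The receptive field on the input at this output position is [0 3 3 / 8 2 4 / 6 5 2]. Elementwise product with the kernel and sum: 0·2 + 3·3 + 8·1 + 2·1 + 4·2 + 5·1 + 2·1.

34 43 44
61 35 41
56 58 43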